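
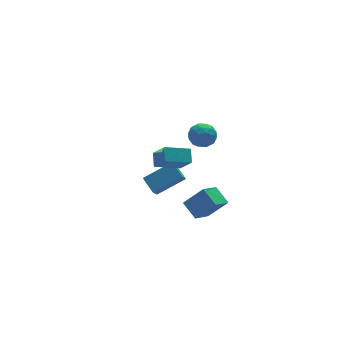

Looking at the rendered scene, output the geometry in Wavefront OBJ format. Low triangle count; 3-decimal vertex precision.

v 1.246 0.173 1.263
v 1.953 -0.215 1.597
v 0.427 -0.545 2.163
v 1.134 -0.933 2.497
v 1 -0.081 2.631
v 1.506 0.363 2.074
v 0.874 -1.123 1.686
v 1.38 -0.679 1.129
v 1.723 -1.016 1.858
v 1.801 -0.372 2.442
v 0.579 -0.388 1.318
v 0.657 0.256 1.902
v 1.671 0.042 1.351
v 0.709 -0.802 2.409
v 0.63 -0.301 2.488
v 1.046 -0.529 2.684
v 1.408 0.381 1.632
v 1.824 0.153 1.828
v 1.264 0.232 2.435
v 0.556 -0.913 1.932
v 0.972 -1.141 2.128
v 1.334 -0.231 1.076
v 1.75 -0.459 1.272
v 1.116 -0.992 1.325
v 1.952 -0.657 1.7
v 1.471 -1.079 2.229
v 1.318 -1.19 1.753
v 1.615 -0.93 1.426
v 1.997 -0.279 2.044
v 1.516 -0.7 2.573
v 1.438 -0.2 2.651
v 1.735 0.061 2.324
v 1.862 -0.749 2.197
v 0.864 -0.06 1.187
v 0.383 -0.481 1.716
v 0.645 -0.821 1.436
v 0.942 -0.56 1.109
v 0.909 0.319 1.531
v 0.428 -0.103 2.06
v 0.765 0.17 2.334
v 1.062 0.43 2.007
v 0.518 -0.011 1.563
v -0.27 -2.362 -3.362
v -0.475 -1.271 -2.746
v 0.894 -1.709 -4.13
v 0.688 -0.618 -3.515
v 0.752 -2.822 -2.205
v 0.546 -1.731 -1.59
v 1.915 -2.169 -2.974
v 1.71 -1.078 -2.358
v -3.394 -3.568 3.237
v -3.179 -4.475 4.296
v -3.099 -2.886 3.762
v -2.884 -3.792 4.82
v -1.956 -3.808 2.74
v -1.741 -4.714 3.798
v -1.661 -3.125 3.264
v -1.446 -4.032 4.323
v -0.506 1.948 -4.464
v -0.951 1.58 -3.813
v -0.617 3.011 -3.939
v -1.062 2.643 -3.288
v 1.202 1.637 -3.472
v 0.757 1.269 -2.821
v 1.091 2.7 -2.947
v 0.646 2.332 -2.296
f 1 38 17
f 38 12 41
f 17 41 6
f 38 41 17
f 1 17 13
f 17 6 18
f 13 18 2
f 17 18 13
f 1 13 22
f 13 2 23
f 22 23 8
f 13 23 22
f 1 22 34
f 22 8 37
f 34 37 11
f 22 37 34
f 1 34 38
f 34 11 42
f 38 42 12
f 34 42 38
f 2 18 29
f 18 6 32
f 29 32 10
f 18 32 29
f 6 41 19
f 41 12 40
f 19 40 5
f 41 40 19
f 12 42 39
f 42 11 35
f 39 35 3
f 42 35 39
f 11 37 36
f 37 8 24
f 36 24 7
f 37 24 36
f 8 23 28
f 23 2 25
f 28 25 9
f 23 25 28
f 4 30 16
f 30 10 31
f 16 31 5
f 30 31 16
f 4 16 14
f 16 5 15
f 14 15 3
f 16 15 14
f 4 14 21
f 14 3 20
f 21 20 7
f 14 20 21
f 4 21 26
f 21 7 27
f 26 27 9
f 21 27 26
f 4 26 30
f 26 9 33
f 30 33 10
f 26 33 30
f 5 31 19
f 31 10 32
f 19 32 6
f 31 32 19
f 3 15 39
f 15 5 40
f 39 40 12
f 15 40 39
f 7 20 36
f 20 3 35
f 36 35 11
f 20 35 36
f 9 27 28
f 27 7 24
f 28 24 8
f 27 24 28
f 10 33 29
f 33 9 25
f 29 25 2
f 33 25 29
f 44 46 43
f 47 44 43
f 43 46 45
f 45 47 43
f 44 50 46
f 48 44 47
f 48 50 44
f 46 50 45
f 49 47 45
f 45 50 49
f 49 48 47
f 50 48 49
f 52 54 51
f 55 52 51
f 51 54 53
f 53 55 51
f 52 58 54
f 56 52 55
f 56 58 52
f 54 58 53
f 57 55 53
f 53 58 57
f 57 56 55
f 58 56 57
f 60 62 59
f 63 60 59
f 59 62 61
f 61 63 59
f 60 66 62
f 64 60 63
f 64 66 60
f 62 66 61
f 65 63 61
f 61 66 65
f 65 64 63
f 66 64 65



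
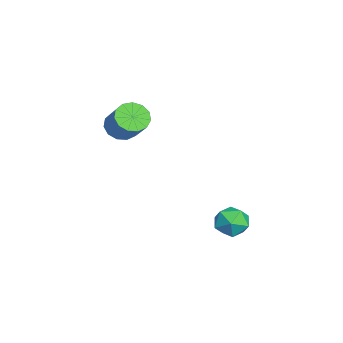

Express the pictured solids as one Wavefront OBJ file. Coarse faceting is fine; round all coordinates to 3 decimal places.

v -2.045 -2.219 1.856
v -1.471 -2.821 1.601
v -0.36 -2.262 2.79
v -0.935 -1.661 3.044
v -1.382 -2.421 1.331
v -0.271 -1.863 2.519
v -1.504 -1.958 1.227
v -0.393 -1.4 2.416
v -1.798 -1.578 1.323
v -0.687 -1.019 2.512
v -2.17 -1.401 1.588
v -1.059 -0.843 2.777
v -2.503 -1.484 1.938
v -1.392 -0.926 3.127
v -2.691 -1.8 2.262
v -1.58 -1.242 3.451
v -2.673 -2.25 2.457
v -1.563 -1.691 3.646
v -2.457 -2.69 2.461
v -1.346 -2.131 3.65
v -2.109 -2.98 2.273
v -0.999 -2.422 3.462
v -1.742 -3.029 1.952
v -0.631 -2.47 3.141
v -0.285 3.613 -3.061
v 0.667 3.609 -3.162
v -0.307 2.071 -3.198
v 0.645 2.067 -3.299
v 0.254 2.294 -2.456
v 0.267 3.247 -2.371
v 0.093 2.433 -3.989
v 0.106 3.386 -3.904
v 0.9 2.879 -3.735
v 1 2.793 -2.787
v -0.64 2.887 -3.573
v -0.54 2.801 -2.625
f 2 1 5
f 2 5 3
f 3 5 6
f 3 6 4
f 5 1 7
f 5 7 6
f 6 7 8
f 6 8 4
f 7 1 9
f 7 9 8
f 8 9 10
f 8 10 4
f 9 1 11
f 9 11 10
f 10 11 12
f 10 12 4
f 11 1 13
f 11 13 12
f 12 13 14
f 12 14 4
f 13 1 15
f 13 15 14
f 14 15 16
f 14 16 4
f 15 1 17
f 15 17 16
f 16 17 18
f 16 18 4
f 17 1 19
f 17 19 18
f 18 19 20
f 18 20 4
f 19 1 21
f 19 21 20
f 20 21 22
f 20 22 4
f 21 1 23
f 21 23 22
f 22 23 24
f 22 24 4
f 23 1 2
f 23 2 24
f 24 2 3
f 24 3 4
f 25 36 30
f 25 30 26
f 25 26 32
f 25 32 35
f 25 35 36
f 26 30 34
f 30 36 29
f 36 35 27
f 35 32 31
f 32 26 33
f 28 34 29
f 28 29 27
f 28 27 31
f 28 31 33
f 28 33 34
f 29 34 30
f 27 29 36
f 31 27 35
f 33 31 32
f 34 33 26



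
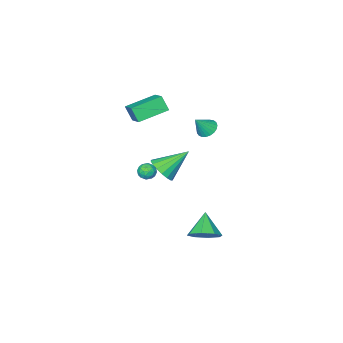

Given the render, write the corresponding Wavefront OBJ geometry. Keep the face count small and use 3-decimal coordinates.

v 0.656 0.714 -0.083
v 1.191 0.406 0.046
v 0.329 -0.086 -0.626
v 0.864 -0.394 -0.497
v 0.444 -0.284 -0.039
v 0.647 0.21 0.297
v 0.873 0.11 -0.877
v 1.076 0.604 -0.541
v 1.326 0.033 -0.444
v 1.061 -0.21 0.074
v 0.459 0.53 -0.654
v 0.194 0.287 -0.136
v 0.952 0.63 0.029
v 0.568 -0.31 -0.609
v 0.321 -0.246 -0.34
v 0.636 -0.426 -0.264
v 0.632 0.515 0.177
v 0.947 0.334 0.253
v 0.508 -0.071 0.203
v 0.573 -0.014 -0.833
v 0.888 -0.195 -0.757
v 0.884 0.746 -0.316
v 1.199 0.566 -0.24
v 1.012 0.391 -0.783
v 1.346 0.23 -0.183
v 1.154 -0.24 -0.502
v 1.159 0.056 -0.726
v 1.278 0.346 -0.528
v 1.19 0.087 0.122
v 0.998 -0.383 -0.198
v 0.751 -0.319 0.072
v 0.87 -0.028 0.269
v 1.269 -0.132 -0.167
v 0.522 0.703 -0.382
v 0.33 0.233 -0.702
v 0.65 0.348 -0.849
v 0.769 0.639 -0.652
v 0.366 0.56 -0.078
v 0.174 0.09 -0.397
v 0.242 -0.026 -0.052
v 0.361 0.264 0.146
v 0.251 0.452 -0.413
v -3.96 -0.046 1.442
v -3.409 0.184 1.021
v -3.1 -0.134 2.518
v -3.519 0.446 1.13
v -3.705 0.622 1.293
v -3.935 0.683 1.482
v -4.169 0.618 1.663
v -4.367 0.438 1.807
v -4.495 0.174 1.887
v -4.53 -0.127 1.89
v -4.466 -0.415 1.816
v -4.315 -0.638 1.677
v -4.103 -0.759 1.498
v -3.865 -0.757 1.308
v -3.644 -0.632 1.142
v -3.478 -0.405 1.028
v -3.395 -0.117 0.985
v -0.231 0.286 -0.564
v 0.332 1.021 -0.213
v -1.829 0.874 0.764
v 0.102 1.219 -0.577
v -0.205 1.202 -0.938
v -0.517 0.976 -1.214
v -0.763 0.592 -1.341
v -0.888 0.138 -1.289
v -0.862 -0.283 -1.072
v -0.691 -0.573 -0.739
v -0.415 -0.666 -0.365
v -0.097 -0.541 -0.037
v 0.191 -0.227 0.17
v 0.382 0.205 0.209
v 0.433 0.656 0.071
v -0.439 4.148 -4.286
v 0.171 4.571 -3.53
v -1.241 3.212 -3.114
v -0.508 4.997 -3.654
v -1.147 4.925 -4.149
v -1.372 4.398 -4.724
v -1.05 3.725 -5.042
v -0.371 3.299 -4.917
v 0.268 3.371 -4.422
v 0.493 3.898 -3.848
v -3.666 -4.086 1.279
v -3.541 -4.666 2.277
v -3.219 -2.833 1.951
v -3.094 -3.413 2.948
v -1.666 -4.527 0.772
v -1.541 -5.107 1.769
v -1.219 -3.274 1.443
v -1.094 -3.854 2.441
f 1 38 17
f 38 12 41
f 17 41 6
f 38 41 17
f 1 17 13
f 17 6 18
f 13 18 2
f 17 18 13
f 1 13 22
f 13 2 23
f 22 23 8
f 13 23 22
f 1 22 34
f 22 8 37
f 34 37 11
f 22 37 34
f 1 34 38
f 34 11 42
f 38 42 12
f 34 42 38
f 2 18 29
f 18 6 32
f 29 32 10
f 18 32 29
f 6 41 19
f 41 12 40
f 19 40 5
f 41 40 19
f 12 42 39
f 42 11 35
f 39 35 3
f 42 35 39
f 11 37 36
f 37 8 24
f 36 24 7
f 37 24 36
f 8 23 28
f 23 2 25
f 28 25 9
f 23 25 28
f 4 30 16
f 30 10 31
f 16 31 5
f 30 31 16
f 4 16 14
f 16 5 15
f 14 15 3
f 16 15 14
f 4 14 21
f 14 3 20
f 21 20 7
f 14 20 21
f 4 21 26
f 21 7 27
f 26 27 9
f 21 27 26
f 4 26 30
f 26 9 33
f 30 33 10
f 26 33 30
f 5 31 19
f 31 10 32
f 19 32 6
f 31 32 19
f 3 15 39
f 15 5 40
f 39 40 12
f 15 40 39
f 7 20 36
f 20 3 35
f 36 35 11
f 20 35 36
f 9 27 28
f 27 7 24
f 28 24 8
f 27 24 28
f 10 33 29
f 33 9 25
f 29 25 2
f 33 25 29
f 44 43 46
f 44 46 45
f 46 43 47
f 46 47 45
f 47 43 48
f 47 48 45
f 48 43 49
f 48 49 45
f 49 43 50
f 49 50 45
f 50 43 51
f 50 51 45
f 51 43 52
f 51 52 45
f 52 43 53
f 52 53 45
f 53 43 54
f 53 54 45
f 54 43 55
f 54 55 45
f 55 43 56
f 55 56 45
f 56 43 57
f 56 57 45
f 57 43 58
f 57 58 45
f 58 43 59
f 58 59 45
f 59 43 44
f 59 44 45
f 61 60 63
f 61 63 62
f 63 60 64
f 63 64 62
f 64 60 65
f 64 65 62
f 65 60 66
f 65 66 62
f 66 60 67
f 66 67 62
f 67 60 68
f 67 68 62
f 68 60 69
f 68 69 62
f 69 60 70
f 69 70 62
f 70 60 71
f 70 71 62
f 71 60 72
f 71 72 62
f 72 60 73
f 72 73 62
f 73 60 74
f 73 74 62
f 74 60 61
f 74 61 62
f 76 75 78
f 76 78 77
f 78 75 79
f 78 79 77
f 79 75 80
f 79 80 77
f 80 75 81
f 80 81 77
f 81 75 82
f 81 82 77
f 82 75 83
f 82 83 77
f 83 75 84
f 83 84 77
f 84 75 76
f 84 76 77
f 86 88 85
f 89 86 85
f 85 88 87
f 87 89 85
f 86 92 88
f 90 86 89
f 90 92 86
f 88 92 87
f 91 89 87
f 87 92 91
f 91 90 89
f 92 90 91



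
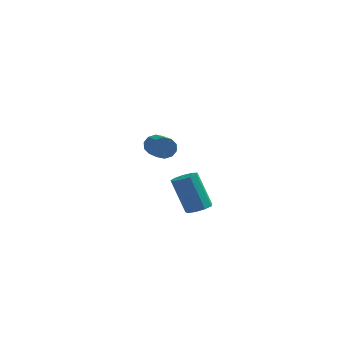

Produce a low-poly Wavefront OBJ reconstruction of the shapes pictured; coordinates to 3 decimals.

v -3.755 3.598 0.655
v -3.317 3.599 0.109
v -2.427 1.763 0.819
v -2.865 1.762 1.365
v -3.128 3.815 0.432
v -2.238 1.98 1.142
v -3.179 3.949 0.84
v -2.289 2.114 1.551
v -3.449 3.948 1.178
v -2.559 2.113 1.888
v -3.837 3.814 1.315
v -2.947 1.979 2.026
v -4.193 3.597 1.201
v -3.303 1.761 1.911
v -4.382 3.38 0.878
v -3.492 1.545 1.588
v -4.331 3.246 0.469
v -3.441 1.411 1.18
v -4.061 3.247 0.132
v -3.171 1.412 0.842
v -3.673 3.381 -0.006
v -2.783 1.546 0.705
v 0.303 -3.8 0.124
v 0.71 -4.303 0.39
v -0.115 -3.963 2.301
v -0.523 -3.46 2.036
v 0.936 -3.881 0.412
v 0.11 -3.541 2.324
v 0.865 -3.421 0.299
v 0.039 -3.081 2.211
v 0.531 -3.138 0.105
v -0.295 -2.799 2.017
v 0.09 -3.165 -0.081
v -0.735 -2.825 1.831
v -0.251 -3.489 -0.17
v -1.076 -3.149 1.742
v -0.333 -3.958 -0.122
v -1.159 -3.618 1.79
v -0.118 -4.353 0.041
v -0.943 -4.014 1.953
v 0.294 -4.49 0.243
v -0.531 -4.15 2.155
f 2 1 5
f 2 5 3
f 3 5 6
f 3 6 4
f 5 1 7
f 5 7 6
f 6 7 8
f 6 8 4
f 7 1 9
f 7 9 8
f 8 9 10
f 8 10 4
f 9 1 11
f 9 11 10
f 10 11 12
f 10 12 4
f 11 1 13
f 11 13 12
f 12 13 14
f 12 14 4
f 13 1 15
f 13 15 14
f 14 15 16
f 14 16 4
f 15 1 17
f 15 17 16
f 16 17 18
f 16 18 4
f 17 1 19
f 17 19 18
f 18 19 20
f 18 20 4
f 19 1 21
f 19 21 20
f 20 21 22
f 20 22 4
f 21 1 2
f 21 2 22
f 22 2 3
f 22 3 4
f 24 23 27
f 24 27 25
f 25 27 28
f 25 28 26
f 27 23 29
f 27 29 28
f 28 29 30
f 28 30 26
f 29 23 31
f 29 31 30
f 30 31 32
f 30 32 26
f 31 23 33
f 31 33 32
f 32 33 34
f 32 34 26
f 33 23 35
f 33 35 34
f 34 35 36
f 34 36 26
f 35 23 37
f 35 37 36
f 36 37 38
f 36 38 26
f 37 23 39
f 37 39 38
f 38 39 40
f 38 40 26
f 39 23 41
f 39 41 40
f 40 41 42
f 40 42 26
f 41 23 24
f 41 24 42
f 42 24 25
f 42 25 26



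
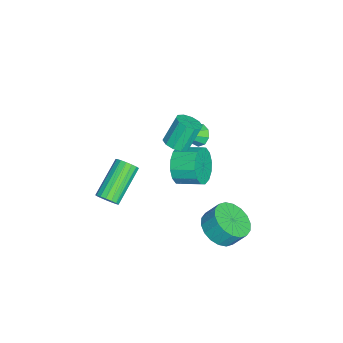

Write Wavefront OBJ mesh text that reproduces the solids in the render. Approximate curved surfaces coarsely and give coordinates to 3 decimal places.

v -2.426 -0.236 -1.232
v -1.962 -0.213 -1.686
v -1.494 -1.204 -0.328
v -1.905 0.117 -1.393
v -2.091 0.281 -1.024
v -2.435 0.203 -0.753
v -2.774 -0.08 -0.705
v -2.951 -0.436 -0.904
v -2.883 -0.698 -1.257
v -2.6 -0.745 -1.597
v -2.237 -0.553 -1.767
v 0.764 -0.901 1.262
v 1.183 -1.305 1.594
v 0.695 -0.763 2.87
v 0.276 -0.359 2.538
v 1.381 -0.949 1.518
v 0.893 -0.407 2.795
v 1.343 -0.575 1.345
v 0.855 -0.033 2.621
v 1.084 -0.325 1.14
v 0.596 0.217 2.416
v 0.703 -0.295 0.981
v 0.215 0.246 2.258
v 0.345 -0.497 0.93
v -0.143 0.045 2.206
v 0.147 -0.853 1.005
v -0.341 -0.311 2.282
v 0.185 -1.227 1.179
v -0.303 -0.685 2.455
v 0.444 -1.477 1.384
v -0.044 -0.935 2.66
v 0.825 -1.506 1.542
v 0.337 -0.965 2.819
v 0.873 -0.746 -0.275
v 1.309 -1.077 0.574
v 1.503 0.075 0.924
v 1.067 0.406 0.075
v 1.699 -1.037 0.228
v 1.893 0.115 0.578
v 1.868 -0.92 -0.253
v 2.061 0.233 0.097
v 1.77 -0.756 -0.739
v 1.963 0.397 -0.389
v 1.432 -0.589 -1.102
v 1.625 0.564 -0.752
v 0.944 -0.464 -1.242
v 1.137 0.688 -0.892
v 0.437 -0.415 -1.124
v 0.631 0.737 -0.774
v 0.047 -0.455 -0.778
v 0.241 0.697 -0.428
v -0.121 -0.573 -0.297
v 0.072 0.58 0.053
v -0.023 -0.737 0.189
v 0.17 0.416 0.539
v 0.315 -0.904 0.552
v 0.508 0.249 0.902
v 0.803 -1.028 0.692
v 0.996 0.124 1.042
v 1.276 -4.08 -3.11
v 1.633 -4.066 -2.615
v -0.06 -3.366 -1.415
v -0.416 -3.38 -1.91
v 1.662 -3.799 -2.73
v -0.031 -3.099 -1.53
v 1.603 -3.596 -2.932
v -0.09 -2.897 -1.731
v 1.469 -3.505 -3.174
v -0.224 -2.805 -1.974
v 1.291 -3.545 -3.402
v -0.402 -2.845 -2.202
v 1.109 -3.707 -3.563
v -0.584 -3.007 -2.363
v 0.966 -3.955 -3.62
v -0.727 -3.255 -2.42
v 0.894 -4.232 -3.561
v -0.799 -3.532 -2.36
v 0.91 -4.474 -3.398
v -0.783 -3.774 -2.198
v 1.009 -4.625 -3.169
v -0.684 -3.925 -1.969
v 1.17 -4.652 -2.927
v -0.523 -3.952 -1.726
v 1.355 -4.548 -2.726
v -0.338 -3.848 -1.526
v 1.522 -4.336 -2.614
v -0.171 -3.636 -1.414
v 3.743 1.473 -1.763
v 4.474 0.896 -1.347
v 4.488 1.51 -0.521
v 3.757 2.087 -0.937
v 4.71 1.205 -1.581
v 4.724 1.819 -0.755
v 4.755 1.567 -1.851
v 4.769 2.182 -1.025
v 4.599 1.911 -2.104
v 4.613 2.525 -1.277
v 4.273 2.168 -2.289
v 4.288 2.782 -1.462
v 3.843 2.287 -2.37
v 3.857 2.901 -1.543
v 3.393 2.245 -2.331
v 3.407 2.859 -1.504
v 3.012 2.05 -2.179
v 3.026 2.664 -1.353
v 2.776 1.741 -1.945
v 2.79 2.355 -1.119
v 2.731 1.378 -1.675
v 2.745 1.993 -0.849
v 2.887 1.035 -1.423
v 2.901 1.649 -0.596
v 3.212 0.778 -1.238
v 3.227 1.392 -0.411
v 3.643 0.659 -1.157
v 3.657 1.273 -0.33
v 4.093 0.701 -1.196
v 4.107 1.315 -0.369
f 2 1 4
f 2 4 3
f 4 1 5
f 4 5 3
f 5 1 6
f 5 6 3
f 6 1 7
f 6 7 3
f 7 1 8
f 7 8 3
f 8 1 9
f 8 9 3
f 9 1 10
f 9 10 3
f 10 1 11
f 10 11 3
f 11 1 2
f 11 2 3
f 13 12 16
f 13 16 14
f 14 16 17
f 14 17 15
f 16 12 18
f 16 18 17
f 17 18 19
f 17 19 15
f 18 12 20
f 18 20 19
f 19 20 21
f 19 21 15
f 20 12 22
f 20 22 21
f 21 22 23
f 21 23 15
f 22 12 24
f 22 24 23
f 23 24 25
f 23 25 15
f 24 12 26
f 24 26 25
f 25 26 27
f 25 27 15
f 26 12 28
f 26 28 27
f 27 28 29
f 27 29 15
f 28 12 30
f 28 30 29
f 29 30 31
f 29 31 15
f 30 12 32
f 30 32 31
f 31 32 33
f 31 33 15
f 32 12 13
f 32 13 33
f 33 13 14
f 33 14 15
f 35 34 38
f 35 38 36
f 36 38 39
f 36 39 37
f 38 34 40
f 38 40 39
f 39 40 41
f 39 41 37
f 40 34 42
f 40 42 41
f 41 42 43
f 41 43 37
f 42 34 44
f 42 44 43
f 43 44 45
f 43 45 37
f 44 34 46
f 44 46 45
f 45 46 47
f 45 47 37
f 46 34 48
f 46 48 47
f 47 48 49
f 47 49 37
f 48 34 50
f 48 50 49
f 49 50 51
f 49 51 37
f 50 34 52
f 50 52 51
f 51 52 53
f 51 53 37
f 52 34 54
f 52 54 53
f 53 54 55
f 53 55 37
f 54 34 56
f 54 56 55
f 55 56 57
f 55 57 37
f 56 34 58
f 56 58 57
f 57 58 59
f 57 59 37
f 58 34 35
f 58 35 59
f 59 35 36
f 59 36 37
f 61 60 64
f 61 64 62
f 62 64 65
f 62 65 63
f 64 60 66
f 64 66 65
f 65 66 67
f 65 67 63
f 66 60 68
f 66 68 67
f 67 68 69
f 67 69 63
f 68 60 70
f 68 70 69
f 69 70 71
f 69 71 63
f 70 60 72
f 70 72 71
f 71 72 73
f 71 73 63
f 72 60 74
f 72 74 73
f 73 74 75
f 73 75 63
f 74 60 76
f 74 76 75
f 75 76 77
f 75 77 63
f 76 60 78
f 76 78 77
f 77 78 79
f 77 79 63
f 78 60 80
f 78 80 79
f 79 80 81
f 79 81 63
f 80 60 82
f 80 82 81
f 81 82 83
f 81 83 63
f 82 60 84
f 82 84 83
f 83 84 85
f 83 85 63
f 84 60 86
f 84 86 85
f 85 86 87
f 85 87 63
f 86 60 61
f 86 61 87
f 87 61 62
f 87 62 63
f 89 88 92
f 89 92 90
f 90 92 93
f 90 93 91
f 92 88 94
f 92 94 93
f 93 94 95
f 93 95 91
f 94 88 96
f 94 96 95
f 95 96 97
f 95 97 91
f 96 88 98
f 96 98 97
f 97 98 99
f 97 99 91
f 98 88 100
f 98 100 99
f 99 100 101
f 99 101 91
f 100 88 102
f 100 102 101
f 101 102 103
f 101 103 91
f 102 88 104
f 102 104 103
f 103 104 105
f 103 105 91
f 104 88 106
f 104 106 105
f 105 106 107
f 105 107 91
f 106 88 108
f 106 108 107
f 107 108 109
f 107 109 91
f 108 88 110
f 108 110 109
f 109 110 111
f 109 111 91
f 110 88 112
f 110 112 111
f 111 112 113
f 111 113 91
f 112 88 114
f 112 114 113
f 113 114 115
f 113 115 91
f 114 88 116
f 114 116 115
f 115 116 117
f 115 117 91
f 116 88 89
f 116 89 117
f 117 89 90
f 117 90 91



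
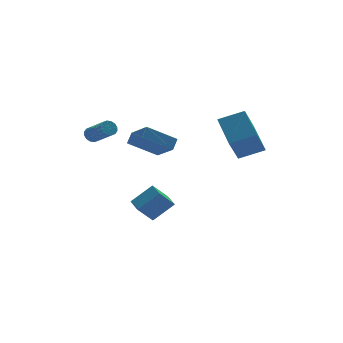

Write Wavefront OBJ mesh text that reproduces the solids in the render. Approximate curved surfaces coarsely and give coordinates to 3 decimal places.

v -1.988 1.033 -4.079
v -0.746 0.824 -2.952
v -1.921 2.202 -3.936
v -0.679 1.993 -2.809
v -1.021 1.107 -5.131
v 0.221 0.898 -4.004
v -0.954 2.276 -4.988
v 0.288 2.067 -3.861
v 2.194 -3.219 0.789
v 1.223 -4.118 2.367
v 2.34 -1.386 1.923
v 1.368 -2.286 3.501
v 3.592 -3.694 1.379
v 2.62 -4.594 2.957
v 3.737 -1.862 2.513
v 2.766 -2.761 4.091
v -3.692 3.493 1.084
v -3.167 3.632 1.001
v -2.662 2.265 1.934
v -3.188 2.127 2.016
v -3.242 3.767 1.24
v -2.737 2.4 2.173
v -3.438 3.829 1.437
v -2.933 2.462 2.37
v -3.702 3.801 1.539
v -3.197 2.434 2.472
v -3.964 3.691 1.519
v -3.459 2.324 2.452
v -4.153 3.527 1.383
v -3.648 2.161 2.316
v -4.218 3.355 1.166
v -3.713 1.988 2.099
v -4.143 3.22 0.927
v -3.638 1.853 1.86
v -3.947 3.158 0.73
v -3.442 1.791 1.663
v -3.683 3.186 0.628
v -3.178 1.819 1.561
v -3.421 3.296 0.648
v -2.916 1.929 1.581
v -3.232 3.459 0.784
v -2.727 2.093 1.717
v -3.095 -2.515 2.908
v -2.658 -2.084 3.467
v -3.378 -1.055 2.004
v -2.941 -0.624 2.563
v -1.459 -2.836 1.877
v -1.022 -2.405 2.436
v -1.742 -1.376 0.973
v -1.305 -0.945 1.532
f 2 4 1
f 5 2 1
f 1 4 3
f 3 5 1
f 2 8 4
f 6 2 5
f 6 8 2
f 4 8 3
f 7 5 3
f 3 8 7
f 7 6 5
f 8 6 7
f 10 12 9
f 13 10 9
f 9 12 11
f 11 13 9
f 10 16 12
f 14 10 13
f 14 16 10
f 12 16 11
f 15 13 11
f 11 16 15
f 15 14 13
f 16 14 15
f 18 17 21
f 18 21 19
f 19 21 22
f 19 22 20
f 21 17 23
f 21 23 22
f 22 23 24
f 22 24 20
f 23 17 25
f 23 25 24
f 24 25 26
f 24 26 20
f 25 17 27
f 25 27 26
f 26 27 28
f 26 28 20
f 27 17 29
f 27 29 28
f 28 29 30
f 28 30 20
f 29 17 31
f 29 31 30
f 30 31 32
f 30 32 20
f 31 17 33
f 31 33 32
f 32 33 34
f 32 34 20
f 33 17 35
f 33 35 34
f 34 35 36
f 34 36 20
f 35 17 37
f 35 37 36
f 36 37 38
f 36 38 20
f 37 17 39
f 37 39 38
f 38 39 40
f 38 40 20
f 39 17 41
f 39 41 40
f 40 41 42
f 40 42 20
f 41 17 18
f 41 18 42
f 42 18 19
f 42 19 20
f 44 46 43
f 47 44 43
f 43 46 45
f 45 47 43
f 44 50 46
f 48 44 47
f 48 50 44
f 46 50 45
f 49 47 45
f 45 50 49
f 49 48 47
f 50 48 49



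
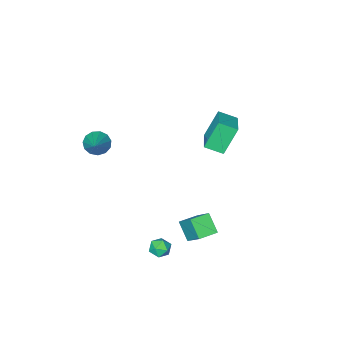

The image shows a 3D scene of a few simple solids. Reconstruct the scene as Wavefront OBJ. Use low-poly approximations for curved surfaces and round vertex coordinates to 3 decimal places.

v 1.922 3.419 -1.035
v 2.258 3.646 -1.585
v 2.782 2.774 -0.775
v 3.118 3.001 -1.325
v 3.002 3.421 -0.798
v 2.47 3.819 -0.959
v 2.57 2.601 -1.401
v 2.038 2.999 -1.562
v 2.659 3.14 -1.811
v 2.926 3.647 -1.439
v 2.114 2.773 -0.921
v 2.381 3.28 -0.549
v -4.25 -0.093 2.031
v -5.188 -0.025 3.751
v -3.207 1.295 2.545
v -4.145 1.362 4.265
v -3.455 -0.862 2.495
v -4.393 -0.795 4.215
v -2.412 0.525 3.009
v -3.35 0.593 4.729
v 1.54 -4.264 1.952
v 2.097 -4.171 1.358
v 2.58 -2.976 3.128
v 1.776 -3.846 1.287
v 1.38 -3.654 1.427
v 1.034 -3.656 1.734
v 0.85 -3.85 2.11
v 0.884 -4.176 2.436
v 1.127 -4.529 2.609
v 1.501 -4.798 2.573
v 1.887 -4.898 2.339
v 2.163 -4.796 1.983
v 2.241 -4.525 1.617
v -0.616 3.163 -1.886
v -0.719 2.212 -0.962
v -0.432 4.47 -0.519
v -0.535 3.519 0.404
v 0.535 3.021 -1.904
v 0.432 2.07 -0.981
v 0.719 4.328 -0.538
v 0.616 3.377 0.386
f 1 12 6
f 1 6 2
f 1 2 8
f 1 8 11
f 1 11 12
f 2 6 10
f 6 12 5
f 12 11 3
f 11 8 7
f 8 2 9
f 4 10 5
f 4 5 3
f 4 3 7
f 4 7 9
f 4 9 10
f 5 10 6
f 3 5 12
f 7 3 11
f 9 7 8
f 10 9 2
f 14 16 13
f 17 14 13
f 13 16 15
f 15 17 13
f 14 20 16
f 18 14 17
f 18 20 14
f 16 20 15
f 19 17 15
f 15 20 19
f 19 18 17
f 20 18 19
f 22 21 24
f 22 24 23
f 24 21 25
f 24 25 23
f 25 21 26
f 25 26 23
f 26 21 27
f 26 27 23
f 27 21 28
f 27 28 23
f 28 21 29
f 28 29 23
f 29 21 30
f 29 30 23
f 30 21 31
f 30 31 23
f 31 21 32
f 31 32 23
f 32 21 33
f 32 33 23
f 33 21 22
f 33 22 23
f 35 37 34
f 38 35 34
f 34 37 36
f 36 38 34
f 35 41 37
f 39 35 38
f 39 41 35
f 37 41 36
f 40 38 36
f 36 41 40
f 40 39 38
f 41 39 40



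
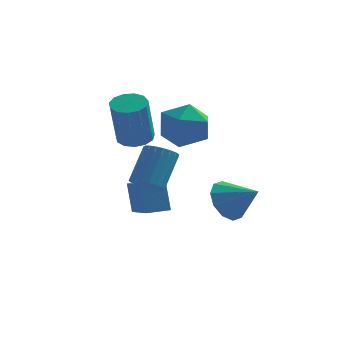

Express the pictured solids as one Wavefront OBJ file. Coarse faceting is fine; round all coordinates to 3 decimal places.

v 3.011 3.632 -2.47
v 3.521 4.197 -3.005
v 4.149 3.248 -1.79
v 3.348 4.496 -2.545
v 3.046 4.465 -2.057
v 2.731 4.116 -1.727
v 2.523 3.582 -1.68
v 2.501 3.068 -1.935
v 2.674 2.769 -2.394
v 2.976 2.799 -2.882
v 3.291 3.148 -3.213
v 3.499 3.682 -3.26
v 1.394 3.107 1.882
v 2.414 2.972 1.722
v 1.086 1.608 1.178
v 2.106 1.473 1.018
v 1.724 1.458 1.986
v 1.915 2.384 2.422
v 1.585 2.196 0.478
v 1.776 3.122 0.914
v 2.532 2.409 0.855
v 2.618 1.953 1.787
v 0.882 2.627 1.113
v 0.968 2.171 2.045
v 0.575 1.583 -2.472
v 0.319 1.916 -1.253
v -0.279 3.101 -3.066
v -0.535 3.435 -1.846
v 1.335 2.025 -2.434
v 1.079 2.359 -1.214
v 0.481 3.544 -3.027
v 0.225 3.877 -1.808
v 0.995 -0.126 -0.501
v 1.603 -0.195 -0.602
v 1.913 0.657 0.68
v 1.305 0.726 0.781
v 1.551 0.021 -0.733
v 1.861 0.873 0.549
v 1.403 0.212 -0.824
v 1.713 1.063 0.458
v 1.184 0.344 -0.859
v 1.494 1.196 0.423
v 0.933 0.395 -0.832
v 1.243 1.246 0.45
v 0.692 0.356 -0.748
v 1.002 1.207 0.534
v 0.504 0.233 -0.621
v 0.814 1.085 0.661
v 0.401 0.049 -0.473
v 0.711 0.901 0.809
v 0.4 -0.166 -0.331
v 0.71 0.686 0.951
v 0.502 -0.374 -0.217
v 0.813 0.478 1.065
v 0.69 -0.538 -0.153
v 1 0.313 1.129
v 0.93 -0.632 -0.149
v 1.24 0.22 1.133
v 1.181 -0.638 -0.206
v 1.492 0.214 1.076
v 1.401 -0.556 -0.314
v 1.711 0.296 0.968
v 1.55 -0.399 -0.454
v 1.86 0.453 0.828
v -0.409 4.195 0.161
v 0.068 3.732 -0.025
v 0.025 2.942 1.833
v -0.451 3.405 2.019
v 0.262 4.041 0.11
v 0.219 3.25 1.969
v 0.243 4.398 0.262
v 0.2 3.607 2.12
v 0.017 4.691 0.382
v -0.026 3.901 2.24
v -0.344 4.827 0.431
v -0.387 4.036 2.289
v -0.725 4.762 0.395
v -0.768 3.971 2.253
v -1.006 4.517 0.284
v -1.049 3.727 2.142
v -1.098 4.17 0.134
v -1.14 3.38 1.993
v -0.97 3.831 -0.007
v -1.013 3.04 1.851
v -0.664 3.608 -0.095
v -0.707 2.817 1.763
v -0.277 3.571 -0.102
v -0.32 2.78 1.756
f 2 1 4
f 2 4 3
f 4 1 5
f 4 5 3
f 5 1 6
f 5 6 3
f 6 1 7
f 6 7 3
f 7 1 8
f 7 8 3
f 8 1 9
f 8 9 3
f 9 1 10
f 9 10 3
f 10 1 11
f 10 11 3
f 11 1 12
f 11 12 3
f 12 1 2
f 12 2 3
f 13 24 18
f 13 18 14
f 13 14 20
f 13 20 23
f 13 23 24
f 14 18 22
f 18 24 17
f 24 23 15
f 23 20 19
f 20 14 21
f 16 22 17
f 16 17 15
f 16 15 19
f 16 19 21
f 16 21 22
f 17 22 18
f 15 17 24
f 19 15 23
f 21 19 20
f 22 21 14
f 26 28 25
f 29 26 25
f 25 28 27
f 27 29 25
f 26 32 28
f 30 26 29
f 30 32 26
f 28 32 27
f 31 29 27
f 27 32 31
f 31 30 29
f 32 30 31
f 34 33 37
f 34 37 35
f 35 37 38
f 35 38 36
f 37 33 39
f 37 39 38
f 38 39 40
f 38 40 36
f 39 33 41
f 39 41 40
f 40 41 42
f 40 42 36
f 41 33 43
f 41 43 42
f 42 43 44
f 42 44 36
f 43 33 45
f 43 45 44
f 44 45 46
f 44 46 36
f 45 33 47
f 45 47 46
f 46 47 48
f 46 48 36
f 47 33 49
f 47 49 48
f 48 49 50
f 48 50 36
f 49 33 51
f 49 51 50
f 50 51 52
f 50 52 36
f 51 33 53
f 51 53 52
f 52 53 54
f 52 54 36
f 53 33 55
f 53 55 54
f 54 55 56
f 54 56 36
f 55 33 57
f 55 57 56
f 56 57 58
f 56 58 36
f 57 33 59
f 57 59 58
f 58 59 60
f 58 60 36
f 59 33 61
f 59 61 60
f 60 61 62
f 60 62 36
f 61 33 63
f 61 63 62
f 62 63 64
f 62 64 36
f 63 33 34
f 63 34 64
f 64 34 35
f 64 35 36
f 66 65 69
f 66 69 67
f 67 69 70
f 67 70 68
f 69 65 71
f 69 71 70
f 70 71 72
f 70 72 68
f 71 65 73
f 71 73 72
f 72 73 74
f 72 74 68
f 73 65 75
f 73 75 74
f 74 75 76
f 74 76 68
f 75 65 77
f 75 77 76
f 76 77 78
f 76 78 68
f 77 65 79
f 77 79 78
f 78 79 80
f 78 80 68
f 79 65 81
f 79 81 80
f 80 81 82
f 80 82 68
f 81 65 83
f 81 83 82
f 82 83 84
f 82 84 68
f 83 65 85
f 83 85 84
f 84 85 86
f 84 86 68
f 85 65 87
f 85 87 86
f 86 87 88
f 86 88 68
f 87 65 66
f 87 66 88
f 88 66 67
f 88 67 68



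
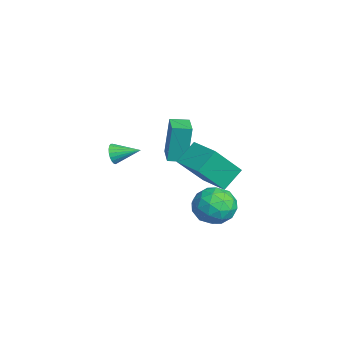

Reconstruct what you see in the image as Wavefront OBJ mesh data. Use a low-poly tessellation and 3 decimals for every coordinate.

v -0.03 -0.196 -3.177
v 0.493 -1.466 -1.575
v -0.555 0.664 -2.324
v -0.032 -0.606 -0.722
v 1.312 0.506 -3.058
v 1.835 -0.764 -1.456
v 0.787 1.366 -2.205
v 1.31 0.096 -0.603
v 1.249 -0.141 -3.723
v 1.921 0.545 -4.176
v 2.519 -0.725 -2.724
v 3.191 -0.039 -3.177
v 2.415 0.317 -2.546
v 1.629 0.678 -3.163
v 2.811 -0.858 -3.737
v 2.025 -0.497 -4.354
v 2.886 0.102 -4.185
v 2.641 0.828 -3.449
v 1.799 -1.008 -3.451
v 1.554 -0.282 -2.715
v 1.473 0.253 -4.037
v 2.967 -0.433 -2.863
v 2.51 -0.224 -2.492
v 2.905 0.179 -2.758
v 1.302 0.331 -3.442
v 1.697 0.735 -3.708
v 1.987 0.6 -2.75
v 2.743 -0.915 -3.192
v 3.138 -0.511 -3.458
v 1.535 -0.359 -4.142
v 1.93 0.044 -4.408
v 2.453 -0.78 -4.15
v 2.435 0.396 -4.309
v 3.182 0.053 -3.722
v 2.959 -0.428 -4.05
v 2.497 -0.216 -4.413
v 2.292 0.823 -3.876
v 3.038 0.48 -3.289
v 2.582 0.689 -2.918
v 2.12 0.901 -3.281
v 2.859 0.563 -3.881
v 1.402 -0.66 -3.611
v 2.148 -1.003 -3.024
v 2.32 -1.081 -3.619
v 1.858 -0.869 -3.982
v 1.258 -0.233 -3.178
v 2.005 -0.576 -2.591
v 1.943 0.036 -2.487
v 1.481 0.248 -2.85
v 1.581 -0.743 -3.019
v -3.29 -3.751 -3.054
v -3.051 -3.998 -2.575
v -2.85 -2.569 -2.666
v -2.868 -4.013 -2.737
v -2.757 -3.983 -2.954
v -2.739 -3.913 -3.188
v -2.816 -3.814 -3.399
v -2.975 -3.705 -3.551
v -3.189 -3.604 -3.617
v -3.42 -3.528 -3.585
v -3.629 -3.491 -3.462
v -3.779 -3.499 -3.268
v -3.845 -3.55 -3.037
v -3.815 -3.636 -2.809
v -3.694 -3.742 -2.624
v -3.503 -3.85 -2.513
v -3.276 -3.94 -2.496
v -4.108 -1.292 -3.571
v -4.193 -1.046 -1.498
v -4.054 -0.37 -3.679
v -4.139 -0.124 -1.605
v -2.901 -1.356 -3.515
v -2.986 -1.11 -1.441
v -2.847 -0.434 -3.622
v -2.932 -0.188 -1.549
f 2 4 1
f 5 2 1
f 1 4 3
f 3 5 1
f 2 8 4
f 6 2 5
f 6 8 2
f 4 8 3
f 7 5 3
f 3 8 7
f 7 6 5
f 8 6 7
f 9 46 25
f 46 20 49
f 25 49 14
f 46 49 25
f 9 25 21
f 25 14 26
f 21 26 10
f 25 26 21
f 9 21 30
f 21 10 31
f 30 31 16
f 21 31 30
f 9 30 42
f 30 16 45
f 42 45 19
f 30 45 42
f 9 42 46
f 42 19 50
f 46 50 20
f 42 50 46
f 10 26 37
f 26 14 40
f 37 40 18
f 26 40 37
f 14 49 27
f 49 20 48
f 27 48 13
f 49 48 27
f 20 50 47
f 50 19 43
f 47 43 11
f 50 43 47
f 19 45 44
f 45 16 32
f 44 32 15
f 45 32 44
f 16 31 36
f 31 10 33
f 36 33 17
f 31 33 36
f 12 38 24
f 38 18 39
f 24 39 13
f 38 39 24
f 12 24 22
f 24 13 23
f 22 23 11
f 24 23 22
f 12 22 29
f 22 11 28
f 29 28 15
f 22 28 29
f 12 29 34
f 29 15 35
f 34 35 17
f 29 35 34
f 12 34 38
f 34 17 41
f 38 41 18
f 34 41 38
f 13 39 27
f 39 18 40
f 27 40 14
f 39 40 27
f 11 23 47
f 23 13 48
f 47 48 20
f 23 48 47
f 15 28 44
f 28 11 43
f 44 43 19
f 28 43 44
f 17 35 36
f 35 15 32
f 36 32 16
f 35 32 36
f 18 41 37
f 41 17 33
f 37 33 10
f 41 33 37
f 52 51 54
f 52 54 53
f 54 51 55
f 54 55 53
f 55 51 56
f 55 56 53
f 56 51 57
f 56 57 53
f 57 51 58
f 57 58 53
f 58 51 59
f 58 59 53
f 59 51 60
f 59 60 53
f 60 51 61
f 60 61 53
f 61 51 62
f 61 62 53
f 62 51 63
f 62 63 53
f 63 51 64
f 63 64 53
f 64 51 65
f 64 65 53
f 65 51 66
f 65 66 53
f 66 51 67
f 66 67 53
f 67 51 52
f 67 52 53
f 69 71 68
f 72 69 68
f 68 71 70
f 70 72 68
f 69 75 71
f 73 69 72
f 73 75 69
f 71 75 70
f 74 72 70
f 70 75 74
f 74 73 72
f 75 73 74



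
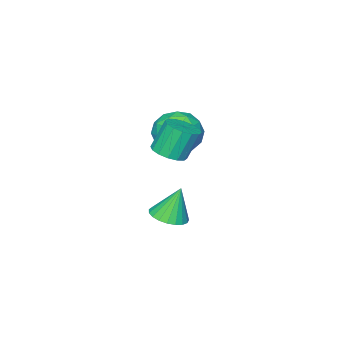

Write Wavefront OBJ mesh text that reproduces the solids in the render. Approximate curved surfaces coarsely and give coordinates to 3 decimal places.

v 1.68 3.193 0.604
v 2.459 3.354 0.902
v 1.84 3.629 2.374
v 1.06 3.467 2.076
v 2.307 3.743 0.765
v 1.688 4.018 2.237
v 1.986 3.985 0.585
v 1.367 4.26 2.057
v 1.584 4.015 0.41
v 0.964 4.289 1.882
v 1.207 3.824 0.287
v 0.588 4.099 1.759
v 0.956 3.464 0.249
v 0.337 3.739 1.721
v 0.9 3.031 0.306
v 0.281 3.306 1.778
v 1.052 2.642 0.443
v 0.433 2.917 1.915
v 1.373 2.4 0.623
v 0.754 2.675 2.095
v 1.776 2.371 0.798
v 1.156 2.645 2.27
v 2.152 2.561 0.921
v 1.533 2.836 2.393
v 2.403 2.921 0.959
v 1.784 3.196 2.431
v -0.633 2.459 0.984
v 0.175 2.429 0.03
v -1.355 0.651 0.43
v -0.547 0.621 -0.524
v -0.129 0.527 0.652
v 0.316 1.645 0.994
v -1.496 1.435 -0.534
v -1.051 2.553 -0.192
v -0.359 1.796 -0.909
v 0.486 1.235 -0.176
v -1.666 1.845 0.636
v -0.821 1.284 1.369
v -0.166 2.603 0.556
v -1.014 0.477 -0.096
v -0.769 0.422 0.596
v -0.294 0.404 0.034
v -0.083 2.142 1.122
v 0.392 2.125 0.561
v 0.213 1.006 0.927
v -1.572 0.955 -0.101
v -1.097 0.938 -0.662
v -0.886 2.676 0.426
v -0.411 2.658 -0.136
v -1.393 2.074 -0.467
v -0.004 2.214 -0.557
v -0.428 1.15 -0.883
v -0.987 1.629 -0.888
v -0.725 2.286 -0.687
v 0.492 1.884 -0.126
v 0.068 0.82 -0.452
v 0.313 0.765 0.239
v 0.575 1.423 0.44
v 0.179 1.512 -0.678
v -1.248 2.26 0.912
v -1.672 1.196 0.586
v -1.755 1.657 0.02
v -1.493 2.315 0.221
v -0.752 1.93 1.343
v -1.176 0.866 1.017
v -0.455 0.794 1.147
v -0.193 1.451 1.348
v -1.359 1.568 1.138
v 0.354 1.891 -4.653
v 1.082 2.492 -4.55
v -0.134 2.189 -2.947
v 0.795 2.732 -4.674
v 0.431 2.827 -4.795
v 0.053 2.76 -4.891
v -0.272 2.543 -4.946
v -0.489 2.213 -4.951
v -0.56 1.827 -4.904
v -0.473 1.452 -4.813
v -0.243 1.154 -4.695
v 0.09 0.982 -4.57
v 0.469 0.968 -4.459
v 0.828 1.113 -4.382
v 1.105 1.393 -4.352
v 1.252 1.759 -4.373
v 1.244 2.148 -4.444
f 2 1 5
f 2 5 3
f 3 5 6
f 3 6 4
f 5 1 7
f 5 7 6
f 6 7 8
f 6 8 4
f 7 1 9
f 7 9 8
f 8 9 10
f 8 10 4
f 9 1 11
f 9 11 10
f 10 11 12
f 10 12 4
f 11 1 13
f 11 13 12
f 12 13 14
f 12 14 4
f 13 1 15
f 13 15 14
f 14 15 16
f 14 16 4
f 15 1 17
f 15 17 16
f 16 17 18
f 16 18 4
f 17 1 19
f 17 19 18
f 18 19 20
f 18 20 4
f 19 1 21
f 19 21 20
f 20 21 22
f 20 22 4
f 21 1 23
f 21 23 22
f 22 23 24
f 22 24 4
f 23 1 25
f 23 25 24
f 24 25 26
f 24 26 4
f 25 1 2
f 25 2 26
f 26 2 3
f 26 3 4
f 27 64 43
f 64 38 67
f 43 67 32
f 64 67 43
f 27 43 39
f 43 32 44
f 39 44 28
f 43 44 39
f 27 39 48
f 39 28 49
f 48 49 34
f 39 49 48
f 27 48 60
f 48 34 63
f 60 63 37
f 48 63 60
f 27 60 64
f 60 37 68
f 64 68 38
f 60 68 64
f 28 44 55
f 44 32 58
f 55 58 36
f 44 58 55
f 32 67 45
f 67 38 66
f 45 66 31
f 67 66 45
f 38 68 65
f 68 37 61
f 65 61 29
f 68 61 65
f 37 63 62
f 63 34 50
f 62 50 33
f 63 50 62
f 34 49 54
f 49 28 51
f 54 51 35
f 49 51 54
f 30 56 42
f 56 36 57
f 42 57 31
f 56 57 42
f 30 42 40
f 42 31 41
f 40 41 29
f 42 41 40
f 30 40 47
f 40 29 46
f 47 46 33
f 40 46 47
f 30 47 52
f 47 33 53
f 52 53 35
f 47 53 52
f 30 52 56
f 52 35 59
f 56 59 36
f 52 59 56
f 31 57 45
f 57 36 58
f 45 58 32
f 57 58 45
f 29 41 65
f 41 31 66
f 65 66 38
f 41 66 65
f 33 46 62
f 46 29 61
f 62 61 37
f 46 61 62
f 35 53 54
f 53 33 50
f 54 50 34
f 53 50 54
f 36 59 55
f 59 35 51
f 55 51 28
f 59 51 55
f 70 69 72
f 70 72 71
f 72 69 73
f 72 73 71
f 73 69 74
f 73 74 71
f 74 69 75
f 74 75 71
f 75 69 76
f 75 76 71
f 76 69 77
f 76 77 71
f 77 69 78
f 77 78 71
f 78 69 79
f 78 79 71
f 79 69 80
f 79 80 71
f 80 69 81
f 80 81 71
f 81 69 82
f 81 82 71
f 82 69 83
f 82 83 71
f 83 69 84
f 83 84 71
f 84 69 85
f 84 85 71
f 85 69 70
f 85 70 71



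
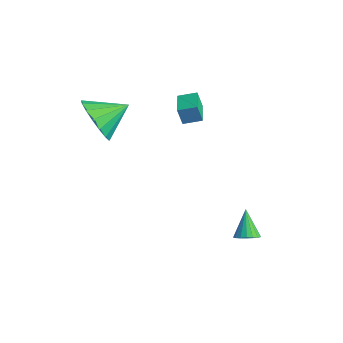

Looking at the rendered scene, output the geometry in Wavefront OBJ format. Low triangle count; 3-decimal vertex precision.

v -3.211 1.981 -0.312
v -3.308 1.791 0.49
v -2.798 2.646 -0.105
v -2.895 2.456 0.697
v -2.205 1.364 -0.337
v -2.302 1.174 0.465
v -1.792 2.029 -0.13
v -1.889 1.839 0.672
v 2.556 1.332 -3.851
v 2.914 1.711 -3.758
v 1.924 1.668 -2.789
v 2.752 1.822 -3.889
v 2.552 1.837 -4.013
v 2.352 1.751 -4.104
v 2.193 1.582 -4.146
v 2.105 1.363 -4.129
v 2.107 1.139 -4.056
v 2.197 0.953 -3.944
v 2.359 0.841 -3.812
v 2.559 0.827 -3.689
v 2.759 0.913 -3.597
v 2.918 1.082 -3.556
v 3.006 1.3 -3.573
v 3.004 1.525 -3.645
v -2.255 -2.455 1.25
v -1.754 -2.126 0.339
v -1.925 -1.185 1.89
v -2.247 -1.966 0.276
v -2.741 -1.918 0.435
v -3.124 -1.994 0.782
v -3.308 -2.175 1.235
v -3.25 -2.42 1.692
v -2.965 -2.673 2.048
v -2.516 -2.876 2.221
v -2.008 -2.983 2.171
v -1.556 -2.969 1.91
v -1.265 -2.837 1.499
v -1.2 -2.618 1.03
v -1.376 -2.361 0.611
f 2 4 1
f 5 2 1
f 1 4 3
f 3 5 1
f 2 8 4
f 6 2 5
f 6 8 2
f 4 8 3
f 7 5 3
f 3 8 7
f 7 6 5
f 8 6 7
f 10 9 12
f 10 12 11
f 12 9 13
f 12 13 11
f 13 9 14
f 13 14 11
f 14 9 15
f 14 15 11
f 15 9 16
f 15 16 11
f 16 9 17
f 16 17 11
f 17 9 18
f 17 18 11
f 18 9 19
f 18 19 11
f 19 9 20
f 19 20 11
f 20 9 21
f 20 21 11
f 21 9 22
f 21 22 11
f 22 9 23
f 22 23 11
f 23 9 24
f 23 24 11
f 24 9 10
f 24 10 11
f 26 25 28
f 26 28 27
f 28 25 29
f 28 29 27
f 29 25 30
f 29 30 27
f 30 25 31
f 30 31 27
f 31 25 32
f 31 32 27
f 32 25 33
f 32 33 27
f 33 25 34
f 33 34 27
f 34 25 35
f 34 35 27
f 35 25 36
f 35 36 27
f 36 25 37
f 36 37 27
f 37 25 38
f 37 38 27
f 38 25 39
f 38 39 27
f 39 25 26
f 39 26 27



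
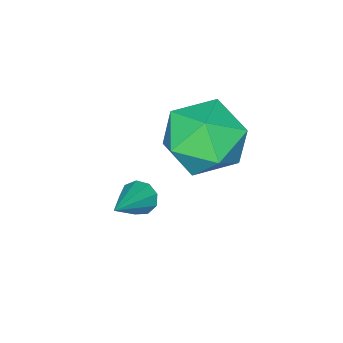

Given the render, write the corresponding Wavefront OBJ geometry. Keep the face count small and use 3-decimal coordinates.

v 2.59 -0.963 -3.733
v 2.844 -0.875 -4.178
v 3.93 -0.537 -2.887
v 2.681 -0.578 -4.07
v 2.476 -0.461 -3.804
v 2.324 -0.579 -3.504
v 2.297 -0.877 -3.312
v 2.408 -1.215 -3.316
v 2.604 -1.435 -3.516
v 2.793 -1.434 -3.816
v 2.888 -1.213 -4.078
v 0.435 0.412 -1.314
v 1.027 1.213 -0.628
v 2.093 -0.593 -1.572
v 2.685 0.208 -0.886
v 1.873 -0.534 -0.385
v 0.848 0.087 -0.225
v 2.272 0.533 -1.975
v 1.247 1.154 -1.815
v 2.162 1.288 -1.037
v 1.916 0.628 -0.054
v 1.204 -0.008 -2.146
v 0.958 -0.668 -1.163
f 2 1 4
f 2 4 3
f 4 1 5
f 4 5 3
f 5 1 6
f 5 6 3
f 6 1 7
f 6 7 3
f 7 1 8
f 7 8 3
f 8 1 9
f 8 9 3
f 9 1 10
f 9 10 3
f 10 1 11
f 10 11 3
f 11 1 2
f 11 2 3
f 12 23 17
f 12 17 13
f 12 13 19
f 12 19 22
f 12 22 23
f 13 17 21
f 17 23 16
f 23 22 14
f 22 19 18
f 19 13 20
f 15 21 16
f 15 16 14
f 15 14 18
f 15 18 20
f 15 20 21
f 16 21 17
f 14 16 23
f 18 14 22
f 20 18 19
f 21 20 13



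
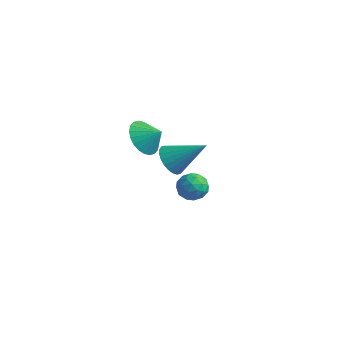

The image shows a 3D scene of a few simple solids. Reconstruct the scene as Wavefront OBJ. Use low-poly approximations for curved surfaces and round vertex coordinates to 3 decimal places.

v 2.316 -3.949 3.565
v 2.787 -3.568 2.77
v 3.104 -3.651 4.175
v 2.578 -3.26 2.889
v 2.33 -3.058 3.112
v 2.079 -2.991 3.403
v 1.865 -3.07 3.719
v 1.719 -3.282 4.012
v 1.664 -3.596 4.237
v 1.708 -3.964 4.359
v 1.845 -4.33 4.361
v 2.053 -4.637 4.241
v 2.301 -4.84 4.019
v 2.552 -4.907 3.728
v 2.767 -4.828 3.411
v 2.913 -4.615 3.119
v 2.968 -4.301 2.894
v 2.924 -3.933 2.771
v 2.698 -2.572 1.511
v 3.184 -3.303 1.456
v 4.102 -1.728 2.709
v 3.303 -3.123 1.189
v 3.33 -2.859 0.971
v 3.261 -2.551 0.835
v 3.106 -2.246 0.803
v 2.889 -1.991 0.878
v 2.643 -1.825 1.049
v 2.405 -1.772 1.291
v 2.211 -1.84 1.566
v 2.092 -2.021 1.833
v 2.065 -2.285 2.051
v 2.134 -2.592 2.186
v 2.289 -2.897 2.219
v 2.506 -3.152 2.144
v 2.752 -3.319 1.973
v 2.99 -3.372 1.731
v 1.507 1.237 -2.592
v 2.17 0.73 -2.762
v 0.71 0.13 -2.398
v 1.373 -0.377 -2.568
v 1.361 0.084 -1.852
v 1.854 0.768 -1.972
v 1.026 0.092 -3.188
v 1.519 0.776 -3.308
v 1.873 0.022 -3.13
v 2.08 0.017 -2.304
v 0.8 0.843 -2.856
v 1.007 0.838 -2.03
v 1.909 1.081 -2.694
v 0.971 -0.221 -2.466
v 0.965 0.05 -2.045
v 1.354 -0.248 -2.145
v 1.723 1.103 -2.23
v 2.113 0.805 -2.329
v 1.637 0.426 -1.794
v 0.767 0.055 -2.831
v 1.157 -0.243 -2.93
v 1.526 1.108 -3.015
v 1.915 0.81 -3.115
v 1.243 0.434 -3.366
v 2.124 0.367 -3.01
v 1.655 -0.284 -2.896
v 1.451 -0.009 -3.261
v 1.741 0.394 -3.331
v 2.245 0.364 -2.524
v 1.777 -0.287 -2.41
v 1.77 -0.016 -1.99
v 2.06 0.386 -2.06
v 2.071 -0.052 -2.741
v 1.103 1.147 -2.75
v 0.635 0.496 -2.636
v 0.82 0.474 -3.1
v 1.11 0.876 -3.17
v 1.225 1.144 -2.264
v 0.756 0.493 -2.15
v 1.139 0.466 -1.829
v 1.429 0.869 -1.899
v 0.809 0.912 -2.419
f 2 1 4
f 2 4 3
f 4 1 5
f 4 5 3
f 5 1 6
f 5 6 3
f 6 1 7
f 6 7 3
f 7 1 8
f 7 8 3
f 8 1 9
f 8 9 3
f 9 1 10
f 9 10 3
f 10 1 11
f 10 11 3
f 11 1 12
f 11 12 3
f 12 1 13
f 12 13 3
f 13 1 14
f 13 14 3
f 14 1 15
f 14 15 3
f 15 1 16
f 15 16 3
f 16 1 17
f 16 17 3
f 17 1 18
f 17 18 3
f 18 1 2
f 18 2 3
f 20 19 22
f 20 22 21
f 22 19 23
f 22 23 21
f 23 19 24
f 23 24 21
f 24 19 25
f 24 25 21
f 25 19 26
f 25 26 21
f 26 19 27
f 26 27 21
f 27 19 28
f 27 28 21
f 28 19 29
f 28 29 21
f 29 19 30
f 29 30 21
f 30 19 31
f 30 31 21
f 31 19 32
f 31 32 21
f 32 19 33
f 32 33 21
f 33 19 34
f 33 34 21
f 34 19 35
f 34 35 21
f 35 19 36
f 35 36 21
f 36 19 20
f 36 20 21
f 37 74 53
f 74 48 77
f 53 77 42
f 74 77 53
f 37 53 49
f 53 42 54
f 49 54 38
f 53 54 49
f 37 49 58
f 49 38 59
f 58 59 44
f 49 59 58
f 37 58 70
f 58 44 73
f 70 73 47
f 58 73 70
f 37 70 74
f 70 47 78
f 74 78 48
f 70 78 74
f 38 54 65
f 54 42 68
f 65 68 46
f 54 68 65
f 42 77 55
f 77 48 76
f 55 76 41
f 77 76 55
f 48 78 75
f 78 47 71
f 75 71 39
f 78 71 75
f 47 73 72
f 73 44 60
f 72 60 43
f 73 60 72
f 44 59 64
f 59 38 61
f 64 61 45
f 59 61 64
f 40 66 52
f 66 46 67
f 52 67 41
f 66 67 52
f 40 52 50
f 52 41 51
f 50 51 39
f 52 51 50
f 40 50 57
f 50 39 56
f 57 56 43
f 50 56 57
f 40 57 62
f 57 43 63
f 62 63 45
f 57 63 62
f 40 62 66
f 62 45 69
f 66 69 46
f 62 69 66
f 41 67 55
f 67 46 68
f 55 68 42
f 67 68 55
f 39 51 75
f 51 41 76
f 75 76 48
f 51 76 75
f 43 56 72
f 56 39 71
f 72 71 47
f 56 71 72
f 45 63 64
f 63 43 60
f 64 60 44
f 63 60 64
f 46 69 65
f 69 45 61
f 65 61 38
f 69 61 65



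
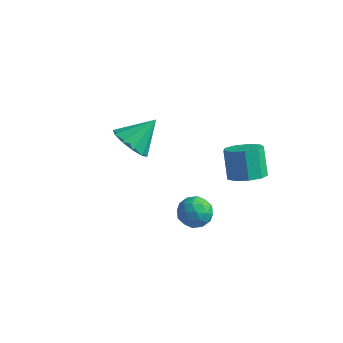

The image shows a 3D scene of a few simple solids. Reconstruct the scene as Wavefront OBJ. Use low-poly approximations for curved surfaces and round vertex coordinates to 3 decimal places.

v -1.43 0.899 2.359
v -0.935 0.241 2.723
v -0.83 1.881 3.321
v -0.641 0.467 2.308
v -0.649 0.859 1.913
v -0.955 1.266 1.688
v -1.442 1.532 1.72
v -1.925 1.557 1.995
v -2.218 1.33 2.41
v -2.211 0.939 2.805
v -1.905 0.532 3.03
v -1.417 0.265 2.998
v 3.447 1.336 2.209
v 3.79 0.778 2.634
v 3.315 1.327 3.736
v 2.973 1.884 3.311
v 4.122 1.191 2.572
v 3.648 1.739 3.674
v 4.139 1.671 2.34
v 3.665 2.22 3.442
v 3.832 1.994 2.047
v 3.358 2.543 3.149
v 3.345 2.009 1.829
v 2.871 2.558 2.932
v 2.906 1.709 1.79
v 2.431 2.258 2.892
v 2.72 1.234 1.946
v 2.245 1.783 3.049
v 2.874 0.807 2.225
v 2.4 1.355 3.328
v 3.297 0.627 2.497
v 2.822 1.175 3.599
v 2.515 -0.913 2.534
v 2.905 -0.752 1.944
v 2.435 -2.028 2.176
v 2.825 -1.867 1.586
v 3.138 -1.864 2.24
v 3.188 -1.175 2.461
v 2.152 -1.605 1.659
v 2.202 -0.916 1.88
v 2.68 -1.179 1.403
v 3.29 -1.339 1.762
v 2.05 -1.441 2.358
v 2.66 -1.601 2.717
v 2.717 -0.735 2.271
v 2.623 -2.045 1.849
v 2.807 -2.044 2.234
v 3.036 -1.949 1.887
v 2.884 -0.983 2.575
v 3.113 -0.888 2.228
v 3.25 -1.542 2.402
v 2.227 -1.892 1.892
v 2.456 -1.797 1.545
v 2.304 -0.831 2.233
v 2.533 -0.736 1.886
v 2.09 -1.238 1.718
v 2.814 -0.891 1.606
v 2.767 -1.546 1.395
v 2.371 -1.393 1.438
v 2.401 -0.988 1.568
v 3.173 -0.985 1.817
v 3.125 -1.64 1.606
v 3.31 -1.639 1.991
v 3.339 -1.234 2.121
v 3.041 -1.236 1.499
v 2.215 -1.14 2.514
v 2.167 -1.795 2.303
v 2.001 -1.546 1.999
v 2.03 -1.141 2.129
v 2.573 -1.234 2.725
v 2.526 -1.889 2.514
v 2.939 -1.792 2.552
v 2.969 -1.387 2.682
v 2.299 -1.544 2.621
f 2 1 4
f 2 4 3
f 4 1 5
f 4 5 3
f 5 1 6
f 5 6 3
f 6 1 7
f 6 7 3
f 7 1 8
f 7 8 3
f 8 1 9
f 8 9 3
f 9 1 10
f 9 10 3
f 10 1 11
f 10 11 3
f 11 1 12
f 11 12 3
f 12 1 2
f 12 2 3
f 14 13 17
f 14 17 15
f 15 17 18
f 15 18 16
f 17 13 19
f 17 19 18
f 18 19 20
f 18 20 16
f 19 13 21
f 19 21 20
f 20 21 22
f 20 22 16
f 21 13 23
f 21 23 22
f 22 23 24
f 22 24 16
f 23 13 25
f 23 25 24
f 24 25 26
f 24 26 16
f 25 13 27
f 25 27 26
f 26 27 28
f 26 28 16
f 27 13 29
f 27 29 28
f 28 29 30
f 28 30 16
f 29 13 31
f 29 31 30
f 30 31 32
f 30 32 16
f 31 13 14
f 31 14 32
f 32 14 15
f 32 15 16
f 33 70 49
f 70 44 73
f 49 73 38
f 70 73 49
f 33 49 45
f 49 38 50
f 45 50 34
f 49 50 45
f 33 45 54
f 45 34 55
f 54 55 40
f 45 55 54
f 33 54 66
f 54 40 69
f 66 69 43
f 54 69 66
f 33 66 70
f 66 43 74
f 70 74 44
f 66 74 70
f 34 50 61
f 50 38 64
f 61 64 42
f 50 64 61
f 38 73 51
f 73 44 72
f 51 72 37
f 73 72 51
f 44 74 71
f 74 43 67
f 71 67 35
f 74 67 71
f 43 69 68
f 69 40 56
f 68 56 39
f 69 56 68
f 40 55 60
f 55 34 57
f 60 57 41
f 55 57 60
f 36 62 48
f 62 42 63
f 48 63 37
f 62 63 48
f 36 48 46
f 48 37 47
f 46 47 35
f 48 47 46
f 36 46 53
f 46 35 52
f 53 52 39
f 46 52 53
f 36 53 58
f 53 39 59
f 58 59 41
f 53 59 58
f 36 58 62
f 58 41 65
f 62 65 42
f 58 65 62
f 37 63 51
f 63 42 64
f 51 64 38
f 63 64 51
f 35 47 71
f 47 37 72
f 71 72 44
f 47 72 71
f 39 52 68
f 52 35 67
f 68 67 43
f 52 67 68
f 41 59 60
f 59 39 56
f 60 56 40
f 59 56 60
f 42 65 61
f 65 41 57
f 61 57 34
f 65 57 61



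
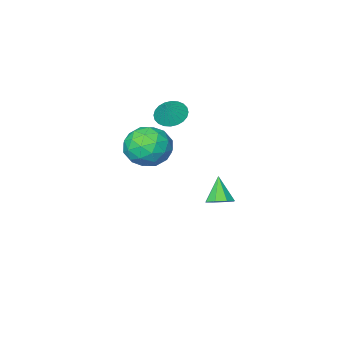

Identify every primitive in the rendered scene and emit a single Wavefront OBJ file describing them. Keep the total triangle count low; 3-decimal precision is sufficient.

v -1.888 0.893 -3.237
v -1.382 0.338 -3.41
v -2.292 0.107 -1.903
v -1.143 0.767 -3.085
v -1.34 1.27 -2.849
v -1.858 1.552 -2.84
v -2.393 1.447 -3.064
v -2.632 1.018 -3.389
v -2.435 0.515 -3.625
v -1.918 0.234 -3.634
v 0.137 -0.459 2.974
v 0.785 -1.027 2.796
v 0.743 -0.061 3.906
v 0.885 -0.753 2.614
v 0.87 -0.434 2.488
v 0.744 -0.119 2.435
v 0.526 0.144 2.464
v 0.248 0.316 2.571
v -0.046 0.369 2.74
v -0.312 0.297 2.944
v -0.51 0.109 3.152
v -0.61 -0.165 3.334
v -0.595 -0.483 3.461
v -0.469 -0.798 3.513
v -0.251 -1.062 3.484
v 0.026 -1.233 3.377
v 0.321 -1.287 3.209
v 0.587 -1.215 3.005
v 2.447 2.76 3.714
v 3.281 3.485 4.301
v 3.759 2.475 2.199
v 4.593 3.2 2.786
v 4.298 2.079 3.257
v 3.487 2.255 4.193
v 3.553 3.705 2.307
v 2.742 3.881 3.243
v 3.965 4.069 3.431
v 4.425 3.064 4.018
v 2.615 2.896 2.482
v 3.075 1.891 3.069
v 2.749 3.147 4.141
v 4.291 2.813 2.359
v 4.117 2.154 2.636
v 4.608 2.58 2.981
v 2.869 2.424 4.077
v 3.36 2.85 4.422
v 3.957 2.024 3.808
v 3.68 3.11 2.078
v 4.171 3.536 2.423
v 2.432 3.38 3.519
v 2.923 3.806 3.864
v 3.083 3.936 2.692
v 3.641 3.916 3.974
v 4.413 3.749 3.084
v 3.801 4.046 2.802
v 3.325 4.149 3.353
v 3.912 3.326 4.319
v 4.683 3.159 3.429
v 4.509 2.5 3.705
v 4.032 2.603 4.256
v 4.314 3.669 3.808
v 2.357 2.801 3.071
v 3.128 2.634 2.181
v 3.008 3.357 2.244
v 2.531 3.46 2.795
v 2.627 2.211 3.416
v 3.399 2.044 2.526
v 3.715 1.811 3.147
v 3.239 1.914 3.698
v 2.726 2.291 2.692
f 2 1 4
f 2 4 3
f 4 1 5
f 4 5 3
f 5 1 6
f 5 6 3
f 6 1 7
f 6 7 3
f 7 1 8
f 7 8 3
f 8 1 9
f 8 9 3
f 9 1 10
f 9 10 3
f 10 1 2
f 10 2 3
f 12 11 14
f 12 14 13
f 14 11 15
f 14 15 13
f 15 11 16
f 15 16 13
f 16 11 17
f 16 17 13
f 17 11 18
f 17 18 13
f 18 11 19
f 18 19 13
f 19 11 20
f 19 20 13
f 20 11 21
f 20 21 13
f 21 11 22
f 21 22 13
f 22 11 23
f 22 23 13
f 23 11 24
f 23 24 13
f 24 11 25
f 24 25 13
f 25 11 26
f 25 26 13
f 26 11 27
f 26 27 13
f 27 11 28
f 27 28 13
f 28 11 12
f 28 12 13
f 29 66 45
f 66 40 69
f 45 69 34
f 66 69 45
f 29 45 41
f 45 34 46
f 41 46 30
f 45 46 41
f 29 41 50
f 41 30 51
f 50 51 36
f 41 51 50
f 29 50 62
f 50 36 65
f 62 65 39
f 50 65 62
f 29 62 66
f 62 39 70
f 66 70 40
f 62 70 66
f 30 46 57
f 46 34 60
f 57 60 38
f 46 60 57
f 34 69 47
f 69 40 68
f 47 68 33
f 69 68 47
f 40 70 67
f 70 39 63
f 67 63 31
f 70 63 67
f 39 65 64
f 65 36 52
f 64 52 35
f 65 52 64
f 36 51 56
f 51 30 53
f 56 53 37
f 51 53 56
f 32 58 44
f 58 38 59
f 44 59 33
f 58 59 44
f 32 44 42
f 44 33 43
f 42 43 31
f 44 43 42
f 32 42 49
f 42 31 48
f 49 48 35
f 42 48 49
f 32 49 54
f 49 35 55
f 54 55 37
f 49 55 54
f 32 54 58
f 54 37 61
f 58 61 38
f 54 61 58
f 33 59 47
f 59 38 60
f 47 60 34
f 59 60 47
f 31 43 67
f 43 33 68
f 67 68 40
f 43 68 67
f 35 48 64
f 48 31 63
f 64 63 39
f 48 63 64
f 37 55 56
f 55 35 52
f 56 52 36
f 55 52 56
f 38 61 57
f 61 37 53
f 57 53 30
f 61 53 57



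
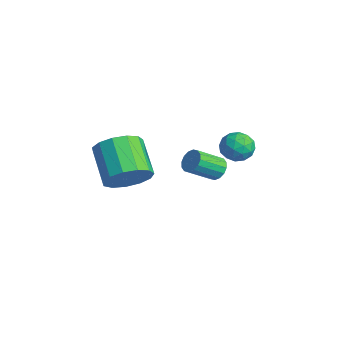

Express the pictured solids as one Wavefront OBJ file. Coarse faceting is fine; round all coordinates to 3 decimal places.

v -2.012 2.356 -1.754
v -1.652 2.087 -2.152
v -1.648 0.896 -1.344
v -2.008 1.164 -0.946
v -1.46 2.225 -1.95
v -1.456 1.033 -1.142
v -1.416 2.398 -1.696
v -1.412 1.206 -0.888
v -1.532 2.559 -1.457
v -1.528 1.367 -0.649
v -1.776 2.666 -1.298
v -1.772 1.474 -0.49
v -2.084 2.69 -1.261
v -2.08 1.498 -0.453
v -2.372 2.624 -1.356
v -2.368 1.433 -0.548
v -2.564 2.487 -1.558
v -2.56 1.295 -0.75
v -2.608 2.314 -1.812
v -2.604 1.122 -1.004
v -2.492 2.153 -2.051
v -2.488 0.961 -1.243
v -2.248 2.046 -2.21
v -2.244 0.854 -1.402
v -1.94 2.022 -2.247
v -1.936 0.83 -1.439
v 3.182 1.016 2.17
v 3.497 0.762 2.785
v 2.123 1.018 2.715
v 2.438 0.764 3.33
v 2.578 1.45 3.101
v 3.232 1.448 2.764
v 2.388 0.332 2.736
v 3.042 0.33 2.399
v 3.007 0.339 3.135
v 3.124 1.03 3.36
v 2.496 0.75 2.14
v 2.613 1.441 2.365
v 3.432 0.889 2.43
v 2.188 0.891 3.07
v 2.27 1.294 2.936
v 2.455 1.145 3.297
v 3.277 1.292 2.418
v 3.462 1.143 2.779
v 2.922 1.547 2.964
v 2.158 0.637 2.721
v 2.343 0.488 3.082
v 3.165 0.635 2.203
v 3.35 0.486 2.564
v 2.698 0.233 2.536
v 3.329 0.491 2.997
v 2.707 0.492 3.317
v 2.677 0.238 2.968
v 3.062 0.237 2.77
v 3.399 0.897 3.129
v 2.776 0.898 3.449
v 2.858 1.301 3.315
v 3.243 1.3 3.117
v 3.11 0.648 3.334
v 2.844 0.882 2.051
v 2.221 0.883 2.371
v 2.377 0.48 2.383
v 2.762 0.479 2.185
v 2.913 1.288 2.183
v 2.291 1.289 2.503
v 2.558 1.543 2.73
v 2.943 1.542 2.532
v 2.51 1.132 2.166
v 1.005 -2.85 0.848
v 1.606 -2.697 1.67
v 0.137 -2.536 2.714
v -0.465 -2.69 1.892
v 1.502 -2.173 1.443
v 0.033 -2.012 2.488
v 1.24 -1.864 1.027
v -0.229 -1.703 2.072
v 0.904 -1.868 0.554
v -0.566 -1.707 1.599
v 0.599 -2.184 0.175
v -0.87 -2.024 1.22
v 0.423 -2.712 0.009
v -1.046 -2.551 1.054
v 0.432 -3.284 0.109
v -1.037 -3.123 1.154
v 0.623 -3.718 0.444
v -0.847 -3.557 1.489
v 0.934 -3.876 0.907
v -0.535 -3.715 1.952
v 1.269 -3.709 1.351
v -0.201 -3.548 2.396
v 1.519 -3.27 1.635
v 0.05 -3.109 2.68
f 2 1 5
f 2 5 3
f 3 5 6
f 3 6 4
f 5 1 7
f 5 7 6
f 6 7 8
f 6 8 4
f 7 1 9
f 7 9 8
f 8 9 10
f 8 10 4
f 9 1 11
f 9 11 10
f 10 11 12
f 10 12 4
f 11 1 13
f 11 13 12
f 12 13 14
f 12 14 4
f 13 1 15
f 13 15 14
f 14 15 16
f 14 16 4
f 15 1 17
f 15 17 16
f 16 17 18
f 16 18 4
f 17 1 19
f 17 19 18
f 18 19 20
f 18 20 4
f 19 1 21
f 19 21 20
f 20 21 22
f 20 22 4
f 21 1 23
f 21 23 22
f 22 23 24
f 22 24 4
f 23 1 25
f 23 25 24
f 24 25 26
f 24 26 4
f 25 1 2
f 25 2 26
f 26 2 3
f 26 3 4
f 27 64 43
f 64 38 67
f 43 67 32
f 64 67 43
f 27 43 39
f 43 32 44
f 39 44 28
f 43 44 39
f 27 39 48
f 39 28 49
f 48 49 34
f 39 49 48
f 27 48 60
f 48 34 63
f 60 63 37
f 48 63 60
f 27 60 64
f 60 37 68
f 64 68 38
f 60 68 64
f 28 44 55
f 44 32 58
f 55 58 36
f 44 58 55
f 32 67 45
f 67 38 66
f 45 66 31
f 67 66 45
f 38 68 65
f 68 37 61
f 65 61 29
f 68 61 65
f 37 63 62
f 63 34 50
f 62 50 33
f 63 50 62
f 34 49 54
f 49 28 51
f 54 51 35
f 49 51 54
f 30 56 42
f 56 36 57
f 42 57 31
f 56 57 42
f 30 42 40
f 42 31 41
f 40 41 29
f 42 41 40
f 30 40 47
f 40 29 46
f 47 46 33
f 40 46 47
f 30 47 52
f 47 33 53
f 52 53 35
f 47 53 52
f 30 52 56
f 52 35 59
f 56 59 36
f 52 59 56
f 31 57 45
f 57 36 58
f 45 58 32
f 57 58 45
f 29 41 65
f 41 31 66
f 65 66 38
f 41 66 65
f 33 46 62
f 46 29 61
f 62 61 37
f 46 61 62
f 35 53 54
f 53 33 50
f 54 50 34
f 53 50 54
f 36 59 55
f 59 35 51
f 55 51 28
f 59 51 55
f 70 69 73
f 70 73 71
f 71 73 74
f 71 74 72
f 73 69 75
f 73 75 74
f 74 75 76
f 74 76 72
f 75 69 77
f 75 77 76
f 76 77 78
f 76 78 72
f 77 69 79
f 77 79 78
f 78 79 80
f 78 80 72
f 79 69 81
f 79 81 80
f 80 81 82
f 80 82 72
f 81 69 83
f 81 83 82
f 82 83 84
f 82 84 72
f 83 69 85
f 83 85 84
f 84 85 86
f 84 86 72
f 85 69 87
f 85 87 86
f 86 87 88
f 86 88 72
f 87 69 89
f 87 89 88
f 88 89 90
f 88 90 72
f 89 69 91
f 89 91 90
f 90 91 92
f 90 92 72
f 91 69 70
f 91 70 92
f 92 70 71
f 92 71 72



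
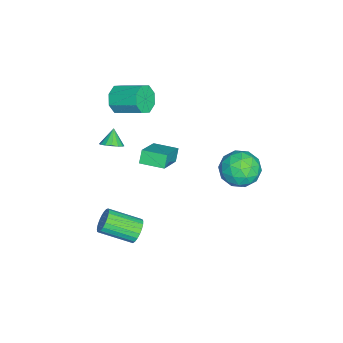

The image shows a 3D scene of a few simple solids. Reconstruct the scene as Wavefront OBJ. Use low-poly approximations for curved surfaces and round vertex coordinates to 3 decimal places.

v -4.218 -1.42 -0.948
v -2.4 -1.641 0.272
v -4.054 -0.01 -0.936
v -2.237 -0.231 0.284
v -3.743 -1.469 -1.664
v -1.926 -1.69 -0.444
v -3.58 -0.059 -1.652
v -1.762 -0.28 -0.432
v -1.957 -3.171 0.84
v -1.613 -3.675 1.117
v -2.643 -3.209 1.62
v -1.475 -3.387 1.253
v -1.466 -3.041 1.278
v -1.589 -2.73 1.185
v -1.81 -2.537 1
v -2.07 -2.514 0.772
v -2.3 -2.667 0.562
v -2.438 -2.955 0.427
v -2.447 -3.301 0.402
v -2.325 -3.612 0.495
v -2.104 -3.805 0.68
v -1.843 -3.828 0.908
v -2.878 4.218 0.534
v -1.861 4.749 0.88
v -1.859 2.731 -0.18
v -0.842 3.262 0.166
v -1.602 2.83 0.986
v -2.232 3.749 1.428
v -1.488 3.731 -0.728
v -2.118 4.65 -0.286
v -1.002 4.448 0.1
v -1.072 3.891 1.16
v -2.648 3.589 -0.46
v -2.718 3.032 0.6
v -2.459 4.614 0.77
v -1.261 2.866 -0.07
v -1.708 2.612 0.412
v -1.11 2.924 0.616
v -2.677 4.026 1.092
v -2.079 4.339 1.295
v -1.926 3.21 1.357
v -1.641 3.141 -0.595
v -1.043 3.454 -0.392
v -2.61 4.556 0.084
v -2.012 4.868 0.288
v -1.794 4.27 -0.657
v -1.356 4.749 0.515
v -0.757 3.875 0.095
v -1.137 4.151 -0.43
v -1.508 4.691 -0.171
v -1.397 4.422 1.138
v -0.798 3.548 0.718
v -1.245 3.294 1.2
v -1.615 3.834 1.459
v -0.892 4.245 0.679
v -2.922 3.932 -0.018
v -2.323 3.058 -0.438
v -2.105 3.646 -0.759
v -2.475 4.186 -0.5
v -2.963 3.605 0.605
v -2.364 2.731 0.185
v -2.212 2.789 0.871
v -2.583 3.329 1.13
v -2.828 3.235 0.021
v 1.343 -1.068 -2.931
v 1.63 -0.74 -2.309
v 1.865 -2.503 -1.486
v 1.577 -2.832 -2.109
v 1.322 -0.749 -2.242
v 1.556 -2.513 -1.419
v 1.017 -0.814 -2.294
v 1.251 -2.577 -1.471
v 0.768 -0.923 -2.456
v 1.002 -2.686 -1.633
v 0.619 -1.057 -2.7
v 0.853 -2.82 -1.877
v 0.595 -1.192 -2.985
v 0.829 -2.956 -2.162
v 0.7 -1.307 -3.26
v 0.935 -3.07 -2.437
v 0.917 -1.38 -3.478
v 1.151 -3.143 -2.655
v 1.207 -1.399 -3.602
v 1.441 -3.163 -2.779
v 1.52 -1.361 -3.61
v 1.755 -3.125 -2.787
v 1.803 -1.273 -3.5
v 2.038 -3.036 -2.678
v 2.007 -1.149 -3.293
v 2.241 -2.912 -2.47
v 2.095 -1.011 -3.022
v 2.329 -2.774 -2.2
v 2.054 -0.883 -2.736
v 2.288 -2.646 -1.914
v 1.889 -0.787 -2.484
v 2.123 -2.55 -1.661
v -3.253 -3.083 3.619
v -2.887 -3.493 4.331
v -2.501 -1.927 5.034
v -2.867 -1.517 4.321
v -2.43 -3.38 3.829
v -2.044 -1.814 4.531
v -2.455 -3.094 3.203
v -2.069 -1.527 3.906
v -2.948 -2.801 2.821
v -2.561 -1.234 3.523
v -3.619 -2.673 2.906
v -3.233 -1.107 3.609
v -4.076 -2.786 3.409
v -3.69 -1.22 4.111
v -4.051 -3.073 4.034
v -3.665 -1.506 4.737
v -3.559 -3.366 4.417
v -3.172 -1.799 5.119
f 2 4 1
f 5 2 1
f 1 4 3
f 3 5 1
f 2 8 4
f 6 2 5
f 6 8 2
f 4 8 3
f 7 5 3
f 3 8 7
f 7 6 5
f 8 6 7
f 10 9 12
f 10 12 11
f 12 9 13
f 12 13 11
f 13 9 14
f 13 14 11
f 14 9 15
f 14 15 11
f 15 9 16
f 15 16 11
f 16 9 17
f 16 17 11
f 17 9 18
f 17 18 11
f 18 9 19
f 18 19 11
f 19 9 20
f 19 20 11
f 20 9 21
f 20 21 11
f 21 9 22
f 21 22 11
f 22 9 10
f 22 10 11
f 23 60 39
f 60 34 63
f 39 63 28
f 60 63 39
f 23 39 35
f 39 28 40
f 35 40 24
f 39 40 35
f 23 35 44
f 35 24 45
f 44 45 30
f 35 45 44
f 23 44 56
f 44 30 59
f 56 59 33
f 44 59 56
f 23 56 60
f 56 33 64
f 60 64 34
f 56 64 60
f 24 40 51
f 40 28 54
f 51 54 32
f 40 54 51
f 28 63 41
f 63 34 62
f 41 62 27
f 63 62 41
f 34 64 61
f 64 33 57
f 61 57 25
f 64 57 61
f 33 59 58
f 59 30 46
f 58 46 29
f 59 46 58
f 30 45 50
f 45 24 47
f 50 47 31
f 45 47 50
f 26 52 38
f 52 32 53
f 38 53 27
f 52 53 38
f 26 38 36
f 38 27 37
f 36 37 25
f 38 37 36
f 26 36 43
f 36 25 42
f 43 42 29
f 36 42 43
f 26 43 48
f 43 29 49
f 48 49 31
f 43 49 48
f 26 48 52
f 48 31 55
f 52 55 32
f 48 55 52
f 27 53 41
f 53 32 54
f 41 54 28
f 53 54 41
f 25 37 61
f 37 27 62
f 61 62 34
f 37 62 61
f 29 42 58
f 42 25 57
f 58 57 33
f 42 57 58
f 31 49 50
f 49 29 46
f 50 46 30
f 49 46 50
f 32 55 51
f 55 31 47
f 51 47 24
f 55 47 51
f 66 65 69
f 66 69 67
f 67 69 70
f 67 70 68
f 69 65 71
f 69 71 70
f 70 71 72
f 70 72 68
f 71 65 73
f 71 73 72
f 72 73 74
f 72 74 68
f 73 65 75
f 73 75 74
f 74 75 76
f 74 76 68
f 75 65 77
f 75 77 76
f 76 77 78
f 76 78 68
f 77 65 79
f 77 79 78
f 78 79 80
f 78 80 68
f 79 65 81
f 79 81 80
f 80 81 82
f 80 82 68
f 81 65 83
f 81 83 82
f 82 83 84
f 82 84 68
f 83 65 85
f 83 85 84
f 84 85 86
f 84 86 68
f 85 65 87
f 85 87 86
f 86 87 88
f 86 88 68
f 87 65 89
f 87 89 88
f 88 89 90
f 88 90 68
f 89 65 91
f 89 91 90
f 90 91 92
f 90 92 68
f 91 65 93
f 91 93 92
f 92 93 94
f 92 94 68
f 93 65 95
f 93 95 94
f 94 95 96
f 94 96 68
f 95 65 66
f 95 66 96
f 96 66 67
f 96 67 68
f 98 97 101
f 98 101 99
f 99 101 102
f 99 102 100
f 101 97 103
f 101 103 102
f 102 103 104
f 102 104 100
f 103 97 105
f 103 105 104
f 104 105 106
f 104 106 100
f 105 97 107
f 105 107 106
f 106 107 108
f 106 108 100
f 107 97 109
f 107 109 108
f 108 109 110
f 108 110 100
f 109 97 111
f 109 111 110
f 110 111 112
f 110 112 100
f 111 97 113
f 111 113 112
f 112 113 114
f 112 114 100
f 113 97 98
f 113 98 114
f 114 98 99
f 114 99 100



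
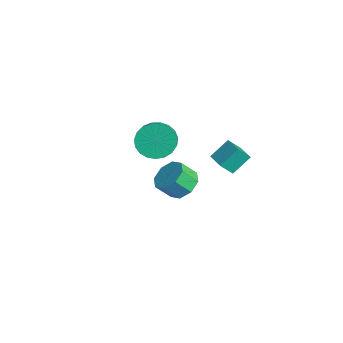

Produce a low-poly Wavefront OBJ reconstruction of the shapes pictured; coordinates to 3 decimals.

v 1.931 2.23 1.909
v 1.81 3.204 2.776
v 1.976 2.891 1.173
v 1.855 3.865 2.04
v 3.085 2.275 2.02
v 2.964 3.249 2.887
v 3.13 2.936 1.284
v 3.009 3.91 2.151
v -2.861 2.706 -3.918
v -2.061 2.167 -4.279
v -2.199 1.335 -3.343
v -2.999 1.874 -2.982
v -1.844 2.717 -3.759
v -1.981 1.886 -2.822
v -2.222 3.261 -3.331
v -2.36 2.429 -2.395
v -2.975 3.48 -3.248
v -3.113 2.648 -2.311
v -3.661 3.245 -3.557
v -3.799 2.413 -2.621
v -3.879 2.694 -4.078
v -4.016 1.863 -3.141
v -3.5 2.151 -4.505
v -3.638 1.319 -3.569
v -2.747 1.932 -4.589
v -2.885 1.1 -3.652
v 0.11 0.096 2.467
v 0.629 -0.077 1.56
v 1.43 -0.428 2.085
v 0.91 -0.256 2.993
v 0.748 0.337 1.656
v 1.548 -0.014 2.181
v 0.756 0.709 1.893
v 1.556 0.358 2.418
v 0.652 0.975 2.229
v 1.453 0.623 2.754
v 0.454 1.088 2.606
v 1.255 0.737 3.131
v 0.197 1.031 2.959
v 0.998 0.679 3.484
v -0.075 0.811 3.227
v 0.726 0.46 3.753
v -0.315 0.468 3.364
v 0.485 0.117 3.889
v -0.482 0.06 3.346
v 0.319 -0.291 3.871
v -0.547 -0.341 3.176
v 0.254 -0.692 3.701
v -0.498 -0.667 2.883
v 0.303 -1.018 3.409
v -0.344 -0.861 2.519
v 0.457 -1.212 3.044
v -0.111 -0.89 2.145
v 0.689 -1.241 2.67
v 0.159 -0.748 1.828
v 0.96 -1.099 2.353
v 0.421 -0.46 1.62
v 1.222 -0.812 2.146
f 2 4 1
f 5 2 1
f 1 4 3
f 3 5 1
f 2 8 4
f 6 2 5
f 6 8 2
f 4 8 3
f 7 5 3
f 3 8 7
f 7 6 5
f 8 6 7
f 10 9 13
f 10 13 11
f 11 13 14
f 11 14 12
f 13 9 15
f 13 15 14
f 14 15 16
f 14 16 12
f 15 9 17
f 15 17 16
f 16 17 18
f 16 18 12
f 17 9 19
f 17 19 18
f 18 19 20
f 18 20 12
f 19 9 21
f 19 21 20
f 20 21 22
f 20 22 12
f 21 9 23
f 21 23 22
f 22 23 24
f 22 24 12
f 23 9 25
f 23 25 24
f 24 25 26
f 24 26 12
f 25 9 10
f 25 10 26
f 26 10 11
f 26 11 12
f 28 27 31
f 28 31 29
f 29 31 32
f 29 32 30
f 31 27 33
f 31 33 32
f 32 33 34
f 32 34 30
f 33 27 35
f 33 35 34
f 34 35 36
f 34 36 30
f 35 27 37
f 35 37 36
f 36 37 38
f 36 38 30
f 37 27 39
f 37 39 38
f 38 39 40
f 38 40 30
f 39 27 41
f 39 41 40
f 40 41 42
f 40 42 30
f 41 27 43
f 41 43 42
f 42 43 44
f 42 44 30
f 43 27 45
f 43 45 44
f 44 45 46
f 44 46 30
f 45 27 47
f 45 47 46
f 46 47 48
f 46 48 30
f 47 27 49
f 47 49 48
f 48 49 50
f 48 50 30
f 49 27 51
f 49 51 50
f 50 51 52
f 50 52 30
f 51 27 53
f 51 53 52
f 52 53 54
f 52 54 30
f 53 27 55
f 53 55 54
f 54 55 56
f 54 56 30
f 55 27 57
f 55 57 56
f 56 57 58
f 56 58 30
f 57 27 28
f 57 28 58
f 58 28 29
f 58 29 30

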